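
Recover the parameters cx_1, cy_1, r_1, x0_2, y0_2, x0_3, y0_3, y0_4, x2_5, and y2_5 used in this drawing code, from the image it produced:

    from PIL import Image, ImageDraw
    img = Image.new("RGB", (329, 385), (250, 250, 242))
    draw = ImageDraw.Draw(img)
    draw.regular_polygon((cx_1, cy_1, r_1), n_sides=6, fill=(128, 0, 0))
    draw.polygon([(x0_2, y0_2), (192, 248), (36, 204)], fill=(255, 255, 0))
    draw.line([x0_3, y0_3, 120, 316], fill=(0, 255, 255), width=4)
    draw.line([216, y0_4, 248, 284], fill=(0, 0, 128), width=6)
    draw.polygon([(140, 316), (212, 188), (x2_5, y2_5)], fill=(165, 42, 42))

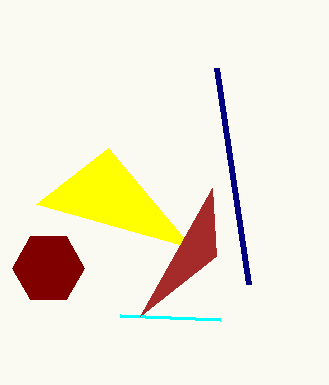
cx_1 = 48, cy_1 = 268, r_1 = 36, x0_2 = 108, y0_2 = 148, x0_3 = 220, y0_3 = 320, y0_4 = 68, x2_5 = 216, y2_5 = 256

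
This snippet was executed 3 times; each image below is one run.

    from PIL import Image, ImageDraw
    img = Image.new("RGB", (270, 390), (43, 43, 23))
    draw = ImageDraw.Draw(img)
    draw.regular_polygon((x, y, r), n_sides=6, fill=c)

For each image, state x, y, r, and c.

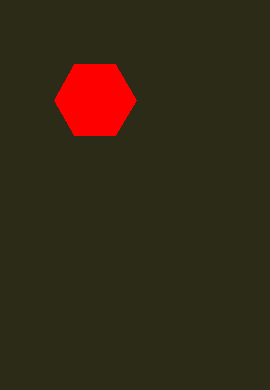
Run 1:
x = 95, y = 100, r = 41, c = 'red'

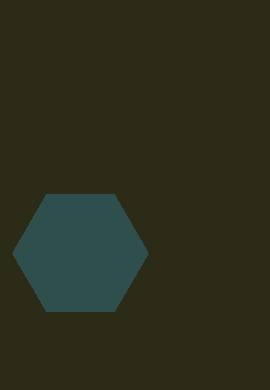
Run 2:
x = 80
y = 253
r = 68
c = 'darkslategray'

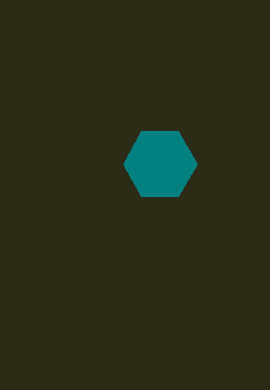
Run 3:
x = 160
y = 164
r = 37
c = 'teal'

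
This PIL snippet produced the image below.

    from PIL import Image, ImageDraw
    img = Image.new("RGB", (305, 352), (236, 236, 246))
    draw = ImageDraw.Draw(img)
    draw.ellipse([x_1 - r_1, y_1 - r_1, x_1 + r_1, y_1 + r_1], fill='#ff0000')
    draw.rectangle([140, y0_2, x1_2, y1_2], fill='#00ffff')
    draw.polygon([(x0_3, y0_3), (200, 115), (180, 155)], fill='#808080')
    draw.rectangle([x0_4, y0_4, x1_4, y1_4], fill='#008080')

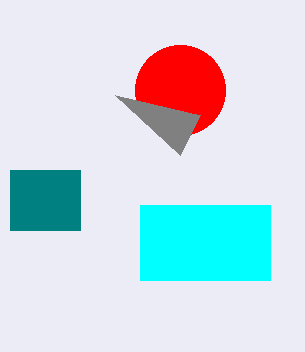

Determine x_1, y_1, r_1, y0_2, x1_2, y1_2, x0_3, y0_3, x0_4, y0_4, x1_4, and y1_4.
x_1 = 180; y_1 = 90; r_1 = 45; y0_2 = 205; x1_2 = 270; y1_2 = 280; x0_3 = 115; y0_3 = 95; x0_4 = 10; y0_4 = 170; x1_4 = 80; y1_4 = 230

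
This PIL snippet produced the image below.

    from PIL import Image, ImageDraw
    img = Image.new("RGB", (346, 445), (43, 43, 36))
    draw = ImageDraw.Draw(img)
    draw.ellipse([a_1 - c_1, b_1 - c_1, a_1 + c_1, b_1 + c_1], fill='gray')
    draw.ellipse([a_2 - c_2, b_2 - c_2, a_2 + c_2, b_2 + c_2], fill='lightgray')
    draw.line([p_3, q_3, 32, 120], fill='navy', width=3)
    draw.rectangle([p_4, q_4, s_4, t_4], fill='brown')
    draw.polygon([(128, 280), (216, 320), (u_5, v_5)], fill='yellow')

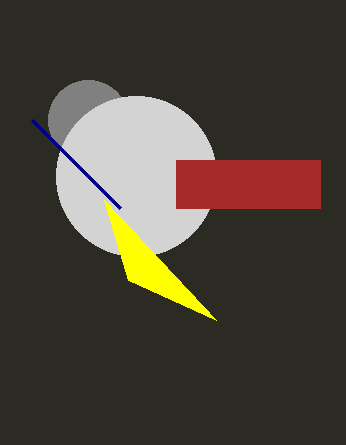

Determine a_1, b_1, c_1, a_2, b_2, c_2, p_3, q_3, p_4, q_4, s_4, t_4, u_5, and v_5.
a_1 = 88, b_1 = 120, c_1 = 40, a_2 = 136, b_2 = 176, c_2 = 80, p_3 = 120, q_3 = 208, p_4 = 176, q_4 = 160, s_4 = 320, t_4 = 208, u_5 = 104, v_5 = 200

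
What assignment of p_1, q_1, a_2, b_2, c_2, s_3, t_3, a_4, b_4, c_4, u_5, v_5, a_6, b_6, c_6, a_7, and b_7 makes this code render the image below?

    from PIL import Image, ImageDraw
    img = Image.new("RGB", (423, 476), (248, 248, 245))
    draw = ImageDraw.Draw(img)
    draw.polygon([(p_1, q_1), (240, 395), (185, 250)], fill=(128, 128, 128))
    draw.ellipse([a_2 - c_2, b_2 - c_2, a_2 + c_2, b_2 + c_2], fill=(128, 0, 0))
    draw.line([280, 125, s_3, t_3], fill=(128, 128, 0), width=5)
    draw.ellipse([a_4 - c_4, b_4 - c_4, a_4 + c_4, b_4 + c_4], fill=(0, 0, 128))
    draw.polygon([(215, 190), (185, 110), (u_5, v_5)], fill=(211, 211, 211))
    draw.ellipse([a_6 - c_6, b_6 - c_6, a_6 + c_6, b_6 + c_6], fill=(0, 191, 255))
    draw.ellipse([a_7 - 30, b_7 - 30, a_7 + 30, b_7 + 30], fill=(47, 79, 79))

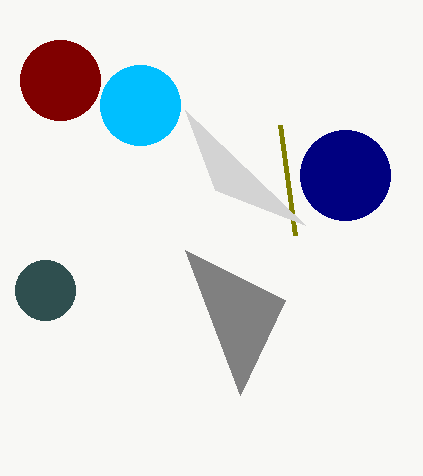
p_1 = 285
q_1 = 300
a_2 = 60
b_2 = 80
c_2 = 40
s_3 = 295
t_3 = 235
a_4 = 345
b_4 = 175
c_4 = 45
u_5 = 305
v_5 = 225
a_6 = 140
b_6 = 105
c_6 = 40
a_7 = 45
b_7 = 290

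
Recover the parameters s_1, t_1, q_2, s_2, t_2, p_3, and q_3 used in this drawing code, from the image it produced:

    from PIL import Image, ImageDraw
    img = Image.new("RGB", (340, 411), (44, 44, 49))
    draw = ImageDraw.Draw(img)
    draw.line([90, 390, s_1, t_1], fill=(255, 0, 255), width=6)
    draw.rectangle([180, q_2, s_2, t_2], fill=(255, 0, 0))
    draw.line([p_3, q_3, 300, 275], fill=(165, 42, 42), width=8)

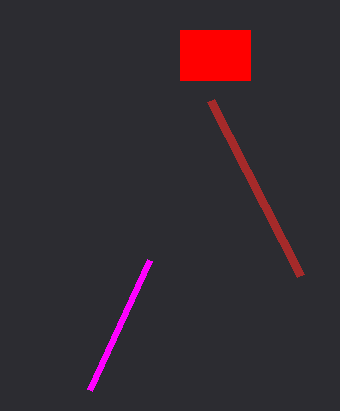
s_1 = 150; t_1 = 260; q_2 = 30; s_2 = 250; t_2 = 80; p_3 = 210; q_3 = 100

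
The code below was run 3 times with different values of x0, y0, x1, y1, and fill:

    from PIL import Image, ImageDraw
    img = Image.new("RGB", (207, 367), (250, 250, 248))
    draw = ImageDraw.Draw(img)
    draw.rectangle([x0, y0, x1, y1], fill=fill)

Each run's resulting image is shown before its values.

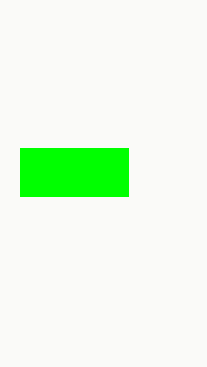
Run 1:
x0 = 20
y0 = 148
x1 = 128
y1 = 196
fill = 'lime'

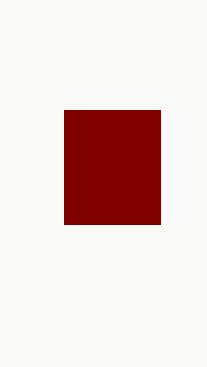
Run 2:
x0 = 64
y0 = 110
x1 = 160
y1 = 224
fill = 'maroon'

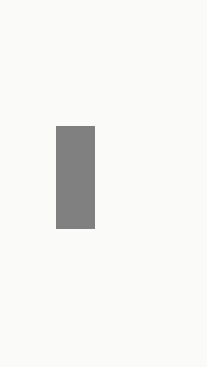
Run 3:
x0 = 56, y0 = 126, x1 = 94, y1 = 228, fill = 'gray'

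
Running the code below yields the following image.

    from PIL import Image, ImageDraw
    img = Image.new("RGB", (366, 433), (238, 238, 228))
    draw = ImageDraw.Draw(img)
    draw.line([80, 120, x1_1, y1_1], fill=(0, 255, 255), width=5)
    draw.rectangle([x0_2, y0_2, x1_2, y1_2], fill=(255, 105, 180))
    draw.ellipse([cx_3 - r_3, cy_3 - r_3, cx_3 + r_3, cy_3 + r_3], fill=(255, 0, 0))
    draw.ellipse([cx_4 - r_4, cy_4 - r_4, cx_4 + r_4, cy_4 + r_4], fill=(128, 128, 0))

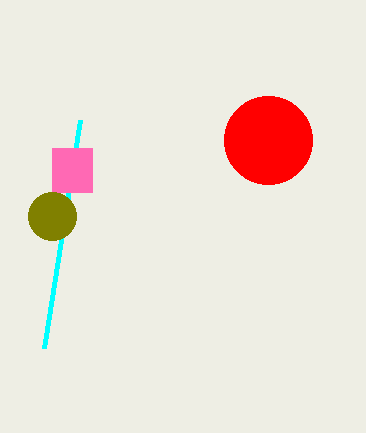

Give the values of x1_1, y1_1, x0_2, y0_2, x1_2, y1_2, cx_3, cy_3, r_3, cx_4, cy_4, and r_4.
x1_1 = 44
y1_1 = 348
x0_2 = 52
y0_2 = 148
x1_2 = 92
y1_2 = 192
cx_3 = 268
cy_3 = 140
r_3 = 44
cx_4 = 52
cy_4 = 216
r_4 = 24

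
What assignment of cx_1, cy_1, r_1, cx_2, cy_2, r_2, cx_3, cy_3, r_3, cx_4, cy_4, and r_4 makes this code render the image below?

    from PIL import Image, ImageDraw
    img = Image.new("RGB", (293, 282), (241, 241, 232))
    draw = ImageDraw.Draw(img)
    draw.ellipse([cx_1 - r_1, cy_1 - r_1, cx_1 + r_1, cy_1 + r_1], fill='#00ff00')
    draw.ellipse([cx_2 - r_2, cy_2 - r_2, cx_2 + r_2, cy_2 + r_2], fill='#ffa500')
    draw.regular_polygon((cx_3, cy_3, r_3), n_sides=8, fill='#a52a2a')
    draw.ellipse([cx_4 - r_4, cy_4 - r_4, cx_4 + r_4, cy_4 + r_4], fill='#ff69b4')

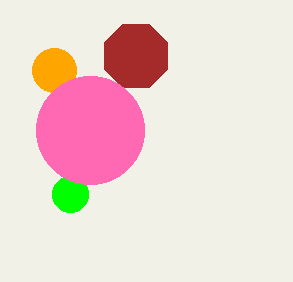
cx_1 = 70; cy_1 = 194; r_1 = 18; cx_2 = 54; cy_2 = 70; r_2 = 22; cx_3 = 136; cy_3 = 56; r_3 = 34; cx_4 = 90; cy_4 = 130; r_4 = 54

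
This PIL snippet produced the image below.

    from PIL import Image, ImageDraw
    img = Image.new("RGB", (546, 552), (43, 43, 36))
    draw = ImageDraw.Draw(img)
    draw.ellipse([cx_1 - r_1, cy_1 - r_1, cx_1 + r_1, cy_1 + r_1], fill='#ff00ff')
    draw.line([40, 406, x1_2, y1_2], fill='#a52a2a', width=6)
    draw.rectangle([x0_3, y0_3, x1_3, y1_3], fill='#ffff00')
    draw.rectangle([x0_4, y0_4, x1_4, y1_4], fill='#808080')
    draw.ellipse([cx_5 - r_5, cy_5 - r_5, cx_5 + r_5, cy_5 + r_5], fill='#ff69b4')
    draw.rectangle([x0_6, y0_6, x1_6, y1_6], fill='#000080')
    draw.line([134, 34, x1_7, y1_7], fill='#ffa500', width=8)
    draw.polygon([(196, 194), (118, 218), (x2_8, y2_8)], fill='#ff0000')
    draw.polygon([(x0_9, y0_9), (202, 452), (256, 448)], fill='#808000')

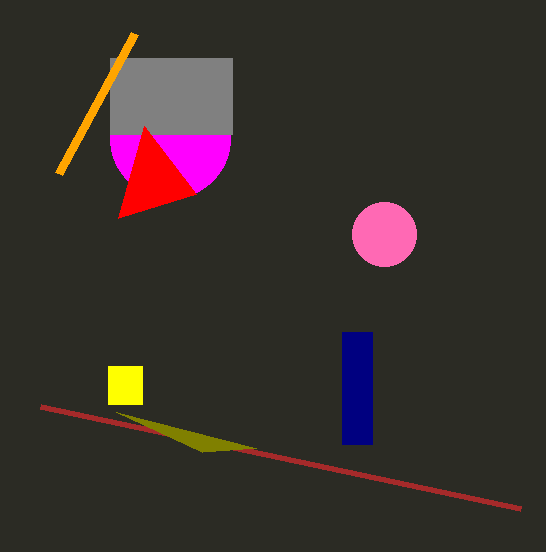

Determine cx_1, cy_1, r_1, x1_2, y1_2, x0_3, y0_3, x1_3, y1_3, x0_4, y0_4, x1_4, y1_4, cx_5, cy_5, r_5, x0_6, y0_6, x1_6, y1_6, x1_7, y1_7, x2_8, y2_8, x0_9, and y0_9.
cx_1 = 170; cy_1 = 138; r_1 = 60; x1_2 = 520; y1_2 = 508; x0_3 = 108; y0_3 = 366; x1_3 = 142; y1_3 = 404; x0_4 = 110; y0_4 = 58; x1_4 = 232; y1_4 = 134; cx_5 = 384; cy_5 = 234; r_5 = 32; x0_6 = 342; y0_6 = 332; x1_6 = 372; y1_6 = 444; x1_7 = 58; y1_7 = 174; x2_8 = 144; y2_8 = 126; x0_9 = 116; y0_9 = 412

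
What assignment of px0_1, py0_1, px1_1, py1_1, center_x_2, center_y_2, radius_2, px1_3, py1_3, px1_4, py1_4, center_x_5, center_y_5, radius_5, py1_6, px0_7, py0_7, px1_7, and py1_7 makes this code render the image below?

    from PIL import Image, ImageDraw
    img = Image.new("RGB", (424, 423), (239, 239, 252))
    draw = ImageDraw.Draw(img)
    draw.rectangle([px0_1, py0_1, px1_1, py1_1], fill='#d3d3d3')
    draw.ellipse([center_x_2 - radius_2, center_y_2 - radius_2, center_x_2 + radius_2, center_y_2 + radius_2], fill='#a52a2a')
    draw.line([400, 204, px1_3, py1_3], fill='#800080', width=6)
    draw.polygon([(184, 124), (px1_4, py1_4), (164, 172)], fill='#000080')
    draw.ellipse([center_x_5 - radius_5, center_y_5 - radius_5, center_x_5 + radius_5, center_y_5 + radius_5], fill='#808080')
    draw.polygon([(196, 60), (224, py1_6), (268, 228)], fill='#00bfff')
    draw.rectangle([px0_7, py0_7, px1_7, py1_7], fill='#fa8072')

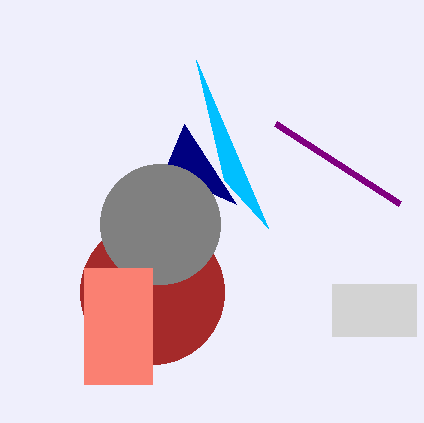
px0_1 = 332; py0_1 = 284; px1_1 = 416; py1_1 = 336; center_x_2 = 152; center_y_2 = 292; radius_2 = 72; px1_3 = 276; py1_3 = 124; px1_4 = 236; py1_4 = 204; center_x_5 = 160; center_y_5 = 224; radius_5 = 60; py1_6 = 180; px0_7 = 84; py0_7 = 268; px1_7 = 152; py1_7 = 384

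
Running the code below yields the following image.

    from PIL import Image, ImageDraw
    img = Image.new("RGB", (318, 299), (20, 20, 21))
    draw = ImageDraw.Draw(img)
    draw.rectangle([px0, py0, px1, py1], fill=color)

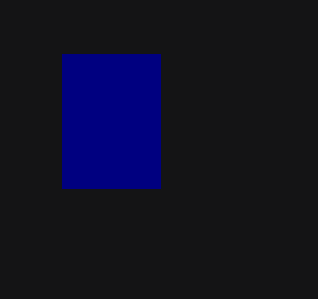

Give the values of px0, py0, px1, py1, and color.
px0 = 62
py0 = 54
px1 = 160
py1 = 188
color = 'navy'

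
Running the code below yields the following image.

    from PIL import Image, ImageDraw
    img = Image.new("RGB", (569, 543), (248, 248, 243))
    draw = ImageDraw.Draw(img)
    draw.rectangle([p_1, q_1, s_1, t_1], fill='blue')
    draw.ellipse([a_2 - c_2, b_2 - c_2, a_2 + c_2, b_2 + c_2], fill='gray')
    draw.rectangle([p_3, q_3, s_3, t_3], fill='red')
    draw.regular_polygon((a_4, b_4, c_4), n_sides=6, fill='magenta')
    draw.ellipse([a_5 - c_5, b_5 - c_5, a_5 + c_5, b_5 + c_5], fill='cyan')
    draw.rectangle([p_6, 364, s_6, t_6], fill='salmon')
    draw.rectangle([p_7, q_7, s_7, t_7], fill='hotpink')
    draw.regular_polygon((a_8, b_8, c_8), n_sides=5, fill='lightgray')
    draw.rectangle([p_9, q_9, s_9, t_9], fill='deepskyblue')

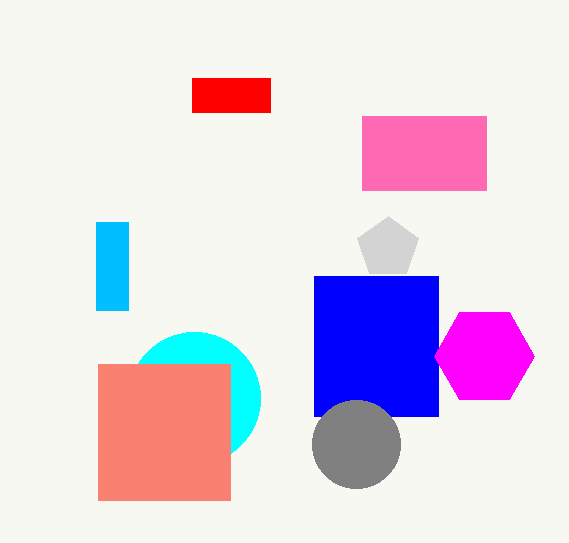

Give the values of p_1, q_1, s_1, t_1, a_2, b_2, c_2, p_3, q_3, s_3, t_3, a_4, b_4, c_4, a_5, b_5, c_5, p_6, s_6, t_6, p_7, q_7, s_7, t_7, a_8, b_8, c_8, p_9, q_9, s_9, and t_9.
p_1 = 314
q_1 = 276
s_1 = 438
t_1 = 416
a_2 = 356
b_2 = 444
c_2 = 44
p_3 = 192
q_3 = 78
s_3 = 270
t_3 = 112
a_4 = 484
b_4 = 356
c_4 = 50
a_5 = 194
b_5 = 398
c_5 = 66
p_6 = 98
s_6 = 230
t_6 = 500
p_7 = 362
q_7 = 116
s_7 = 486
t_7 = 190
a_8 = 388
b_8 = 248
c_8 = 32
p_9 = 96
q_9 = 222
s_9 = 128
t_9 = 310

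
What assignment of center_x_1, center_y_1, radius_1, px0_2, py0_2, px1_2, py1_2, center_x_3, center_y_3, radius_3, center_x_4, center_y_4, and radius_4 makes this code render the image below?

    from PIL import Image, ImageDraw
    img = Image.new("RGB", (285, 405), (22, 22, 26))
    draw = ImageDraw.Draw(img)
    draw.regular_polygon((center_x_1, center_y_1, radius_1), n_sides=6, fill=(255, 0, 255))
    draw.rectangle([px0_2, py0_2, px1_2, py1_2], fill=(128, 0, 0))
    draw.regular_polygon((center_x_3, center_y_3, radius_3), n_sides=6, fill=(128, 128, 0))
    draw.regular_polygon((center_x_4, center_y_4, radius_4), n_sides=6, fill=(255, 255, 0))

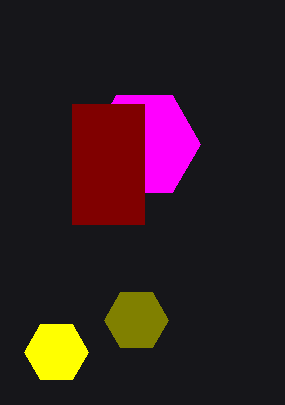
center_x_1 = 144, center_y_1 = 144, radius_1 = 56, px0_2 = 72, py0_2 = 104, px1_2 = 144, py1_2 = 224, center_x_3 = 136, center_y_3 = 320, radius_3 = 32, center_x_4 = 56, center_y_4 = 352, radius_4 = 32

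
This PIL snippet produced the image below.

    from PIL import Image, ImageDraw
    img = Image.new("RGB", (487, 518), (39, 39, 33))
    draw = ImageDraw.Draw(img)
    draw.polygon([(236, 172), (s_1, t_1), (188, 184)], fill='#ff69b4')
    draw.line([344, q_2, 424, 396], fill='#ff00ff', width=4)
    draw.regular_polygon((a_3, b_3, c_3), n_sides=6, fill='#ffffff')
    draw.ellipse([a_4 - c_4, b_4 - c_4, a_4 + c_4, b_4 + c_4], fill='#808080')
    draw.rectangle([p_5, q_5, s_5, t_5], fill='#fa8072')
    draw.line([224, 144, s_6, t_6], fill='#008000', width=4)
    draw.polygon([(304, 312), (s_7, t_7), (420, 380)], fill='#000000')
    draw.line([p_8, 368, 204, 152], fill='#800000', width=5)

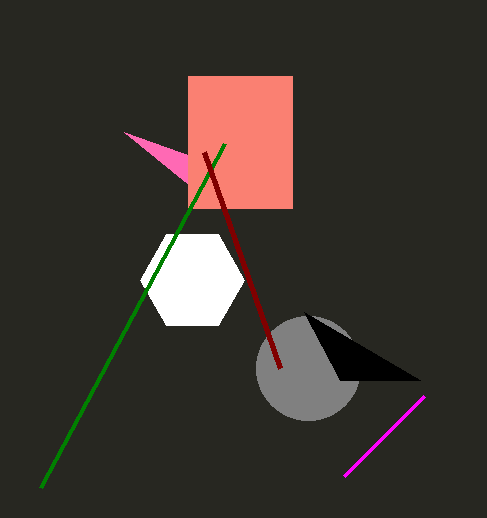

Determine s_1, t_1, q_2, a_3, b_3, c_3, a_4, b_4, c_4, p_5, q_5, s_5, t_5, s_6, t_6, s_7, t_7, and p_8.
s_1 = 124
t_1 = 132
q_2 = 476
a_3 = 192
b_3 = 280
c_3 = 52
a_4 = 308
b_4 = 368
c_4 = 52
p_5 = 188
q_5 = 76
s_5 = 292
t_5 = 208
s_6 = 40
t_6 = 488
s_7 = 340
t_7 = 380
p_8 = 280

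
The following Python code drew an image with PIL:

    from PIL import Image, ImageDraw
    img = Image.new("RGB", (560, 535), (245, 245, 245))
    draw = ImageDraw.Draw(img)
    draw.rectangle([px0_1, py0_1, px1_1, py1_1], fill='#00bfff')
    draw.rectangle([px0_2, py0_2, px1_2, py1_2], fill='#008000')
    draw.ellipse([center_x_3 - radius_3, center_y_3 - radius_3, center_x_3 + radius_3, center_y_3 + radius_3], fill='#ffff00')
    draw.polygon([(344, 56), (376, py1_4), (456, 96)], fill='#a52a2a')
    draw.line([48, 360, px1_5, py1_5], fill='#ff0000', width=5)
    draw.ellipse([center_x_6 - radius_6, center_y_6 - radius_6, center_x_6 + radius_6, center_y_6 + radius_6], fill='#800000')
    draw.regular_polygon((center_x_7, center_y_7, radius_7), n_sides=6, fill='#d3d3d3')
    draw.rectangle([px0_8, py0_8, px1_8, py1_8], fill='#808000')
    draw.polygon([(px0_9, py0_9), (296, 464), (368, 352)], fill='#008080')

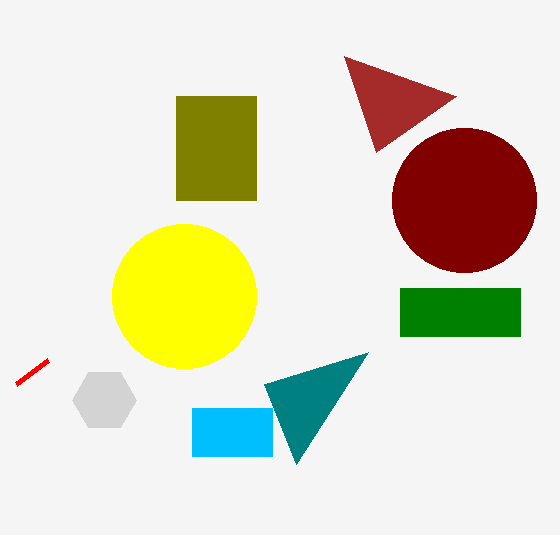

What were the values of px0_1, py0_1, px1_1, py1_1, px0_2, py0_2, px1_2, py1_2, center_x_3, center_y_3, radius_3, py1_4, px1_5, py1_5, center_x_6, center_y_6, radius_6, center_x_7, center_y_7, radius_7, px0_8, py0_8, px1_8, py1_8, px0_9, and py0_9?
px0_1 = 192
py0_1 = 408
px1_1 = 272
py1_1 = 456
px0_2 = 400
py0_2 = 288
px1_2 = 520
py1_2 = 336
center_x_3 = 184
center_y_3 = 296
radius_3 = 72
py1_4 = 152
px1_5 = 16
py1_5 = 384
center_x_6 = 464
center_y_6 = 200
radius_6 = 72
center_x_7 = 104
center_y_7 = 400
radius_7 = 32
px0_8 = 176
py0_8 = 96
px1_8 = 256
py1_8 = 200
px0_9 = 264
py0_9 = 384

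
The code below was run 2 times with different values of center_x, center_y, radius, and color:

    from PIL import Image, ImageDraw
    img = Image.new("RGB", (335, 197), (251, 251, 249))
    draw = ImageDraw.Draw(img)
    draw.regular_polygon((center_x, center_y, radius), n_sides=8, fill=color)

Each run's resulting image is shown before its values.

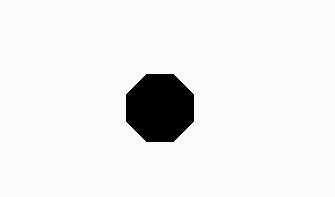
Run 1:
center_x = 160
center_y = 108
radius = 36
color = 'black'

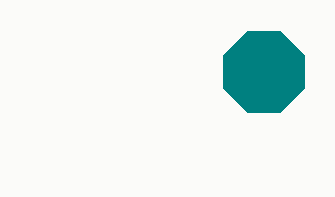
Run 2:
center_x = 264
center_y = 72
radius = 44
color = 'teal'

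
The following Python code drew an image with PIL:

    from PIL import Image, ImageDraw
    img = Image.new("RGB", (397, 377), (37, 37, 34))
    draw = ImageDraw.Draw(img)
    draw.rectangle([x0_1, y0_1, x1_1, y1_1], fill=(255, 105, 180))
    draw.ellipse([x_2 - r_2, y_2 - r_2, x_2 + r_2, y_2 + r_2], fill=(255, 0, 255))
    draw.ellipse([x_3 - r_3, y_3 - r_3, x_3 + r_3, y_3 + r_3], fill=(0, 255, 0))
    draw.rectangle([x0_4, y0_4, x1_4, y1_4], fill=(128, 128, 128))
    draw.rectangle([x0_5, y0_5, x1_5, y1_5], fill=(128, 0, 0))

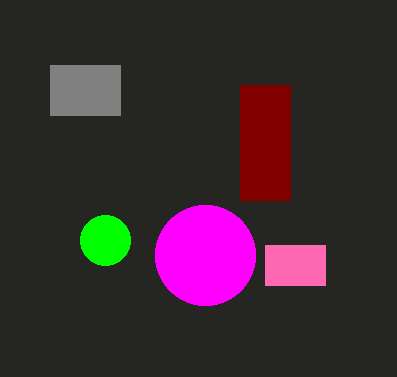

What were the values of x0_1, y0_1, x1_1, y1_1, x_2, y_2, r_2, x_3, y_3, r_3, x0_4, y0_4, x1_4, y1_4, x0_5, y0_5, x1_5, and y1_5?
x0_1 = 265; y0_1 = 245; x1_1 = 325; y1_1 = 285; x_2 = 205; y_2 = 255; r_2 = 50; x_3 = 105; y_3 = 240; r_3 = 25; x0_4 = 50; y0_4 = 65; x1_4 = 120; y1_4 = 115; x0_5 = 240; y0_5 = 85; x1_5 = 290; y1_5 = 200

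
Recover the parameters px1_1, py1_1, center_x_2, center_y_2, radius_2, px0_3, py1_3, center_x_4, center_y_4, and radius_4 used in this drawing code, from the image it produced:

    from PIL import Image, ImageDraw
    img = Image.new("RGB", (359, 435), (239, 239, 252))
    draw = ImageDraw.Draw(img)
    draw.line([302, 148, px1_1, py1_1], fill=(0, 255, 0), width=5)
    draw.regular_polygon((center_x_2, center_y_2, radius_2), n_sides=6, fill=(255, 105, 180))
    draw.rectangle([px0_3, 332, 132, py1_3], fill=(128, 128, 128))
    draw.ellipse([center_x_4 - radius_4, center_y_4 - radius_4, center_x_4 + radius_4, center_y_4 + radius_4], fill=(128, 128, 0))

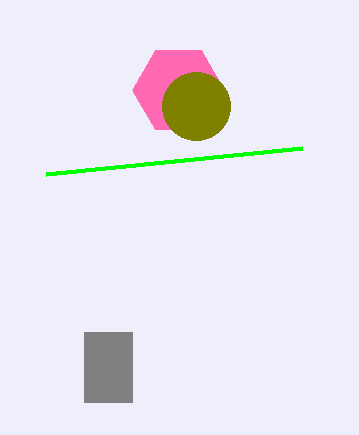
px1_1 = 46; py1_1 = 174; center_x_2 = 178; center_y_2 = 90; radius_2 = 46; px0_3 = 84; py1_3 = 402; center_x_4 = 196; center_y_4 = 106; radius_4 = 34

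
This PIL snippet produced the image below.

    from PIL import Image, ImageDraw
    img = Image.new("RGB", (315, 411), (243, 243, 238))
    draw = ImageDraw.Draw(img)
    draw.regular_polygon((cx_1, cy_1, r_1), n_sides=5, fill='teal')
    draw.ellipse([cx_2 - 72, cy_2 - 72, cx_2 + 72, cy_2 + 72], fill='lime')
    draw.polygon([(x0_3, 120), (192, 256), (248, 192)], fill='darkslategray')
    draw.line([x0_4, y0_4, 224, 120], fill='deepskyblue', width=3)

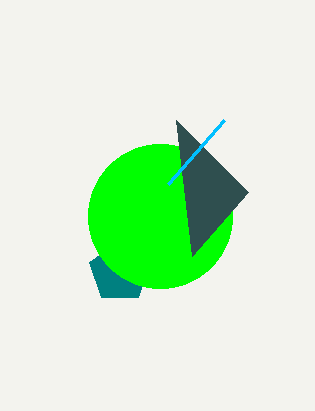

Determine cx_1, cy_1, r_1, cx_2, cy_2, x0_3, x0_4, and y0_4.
cx_1 = 120; cy_1 = 272; r_1 = 32; cx_2 = 160; cy_2 = 216; x0_3 = 176; x0_4 = 168; y0_4 = 184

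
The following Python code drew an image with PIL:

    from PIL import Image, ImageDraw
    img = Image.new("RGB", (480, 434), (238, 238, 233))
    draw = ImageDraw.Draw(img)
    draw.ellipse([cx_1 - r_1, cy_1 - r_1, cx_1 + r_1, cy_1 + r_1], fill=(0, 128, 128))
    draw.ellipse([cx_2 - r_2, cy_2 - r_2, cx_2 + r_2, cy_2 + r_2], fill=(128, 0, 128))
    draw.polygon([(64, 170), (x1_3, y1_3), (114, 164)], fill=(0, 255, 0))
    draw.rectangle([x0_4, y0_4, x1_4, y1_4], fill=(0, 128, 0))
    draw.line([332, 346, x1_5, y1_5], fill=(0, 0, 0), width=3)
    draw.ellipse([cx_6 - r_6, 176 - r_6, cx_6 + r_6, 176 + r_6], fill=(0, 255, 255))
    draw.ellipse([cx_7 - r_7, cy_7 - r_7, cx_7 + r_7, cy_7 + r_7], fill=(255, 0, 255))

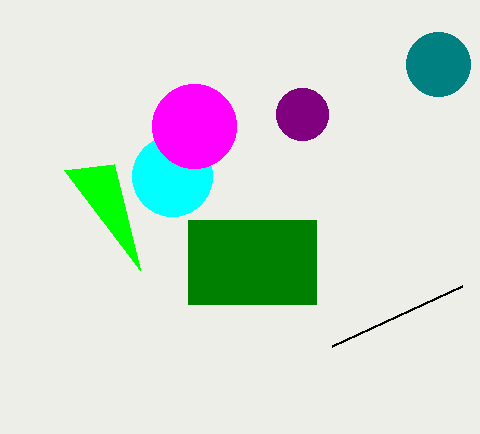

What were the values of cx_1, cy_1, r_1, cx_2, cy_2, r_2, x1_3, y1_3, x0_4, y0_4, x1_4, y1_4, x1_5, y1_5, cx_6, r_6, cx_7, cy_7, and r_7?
cx_1 = 438; cy_1 = 64; r_1 = 32; cx_2 = 302; cy_2 = 114; r_2 = 26; x1_3 = 140; y1_3 = 270; x0_4 = 188; y0_4 = 220; x1_4 = 316; y1_4 = 304; x1_5 = 462; y1_5 = 286; cx_6 = 172; r_6 = 40; cx_7 = 194; cy_7 = 126; r_7 = 42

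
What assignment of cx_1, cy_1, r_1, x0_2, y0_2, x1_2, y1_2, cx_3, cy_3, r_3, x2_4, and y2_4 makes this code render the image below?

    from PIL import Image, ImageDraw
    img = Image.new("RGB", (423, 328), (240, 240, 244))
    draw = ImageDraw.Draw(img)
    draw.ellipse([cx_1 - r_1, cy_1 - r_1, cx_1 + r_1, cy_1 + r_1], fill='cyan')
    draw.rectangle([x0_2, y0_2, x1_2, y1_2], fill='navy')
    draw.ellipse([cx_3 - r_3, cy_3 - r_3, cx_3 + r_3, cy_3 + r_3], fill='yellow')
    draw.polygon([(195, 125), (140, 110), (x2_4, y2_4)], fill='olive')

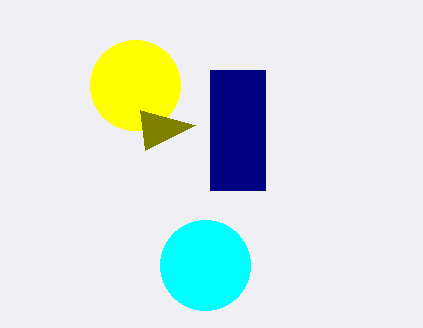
cx_1 = 205, cy_1 = 265, r_1 = 45, x0_2 = 210, y0_2 = 70, x1_2 = 265, y1_2 = 190, cx_3 = 135, cy_3 = 85, r_3 = 45, x2_4 = 145, y2_4 = 150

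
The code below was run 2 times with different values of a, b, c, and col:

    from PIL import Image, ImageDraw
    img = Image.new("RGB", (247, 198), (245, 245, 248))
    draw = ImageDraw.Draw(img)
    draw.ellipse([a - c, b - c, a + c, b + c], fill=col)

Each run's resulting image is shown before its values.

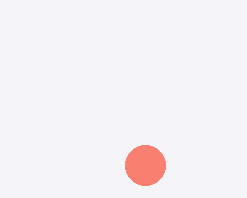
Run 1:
a = 145, b = 165, c = 20, col = 'salmon'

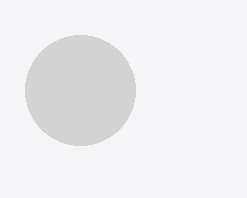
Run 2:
a = 80, b = 90, c = 55, col = 'lightgray'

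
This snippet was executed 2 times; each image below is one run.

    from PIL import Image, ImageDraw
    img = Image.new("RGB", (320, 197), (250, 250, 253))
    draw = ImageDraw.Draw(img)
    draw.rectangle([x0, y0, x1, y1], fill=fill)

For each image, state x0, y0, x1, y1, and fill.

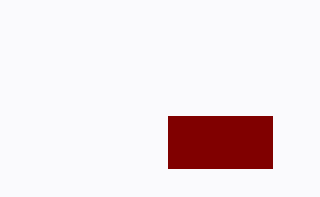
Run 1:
x0 = 168; y0 = 116; x1 = 272; y1 = 168; fill = 'maroon'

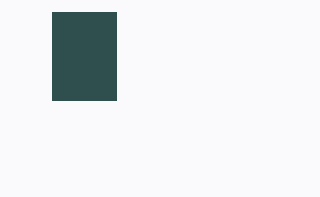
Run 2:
x0 = 52
y0 = 12
x1 = 116
y1 = 100
fill = 'darkslategray'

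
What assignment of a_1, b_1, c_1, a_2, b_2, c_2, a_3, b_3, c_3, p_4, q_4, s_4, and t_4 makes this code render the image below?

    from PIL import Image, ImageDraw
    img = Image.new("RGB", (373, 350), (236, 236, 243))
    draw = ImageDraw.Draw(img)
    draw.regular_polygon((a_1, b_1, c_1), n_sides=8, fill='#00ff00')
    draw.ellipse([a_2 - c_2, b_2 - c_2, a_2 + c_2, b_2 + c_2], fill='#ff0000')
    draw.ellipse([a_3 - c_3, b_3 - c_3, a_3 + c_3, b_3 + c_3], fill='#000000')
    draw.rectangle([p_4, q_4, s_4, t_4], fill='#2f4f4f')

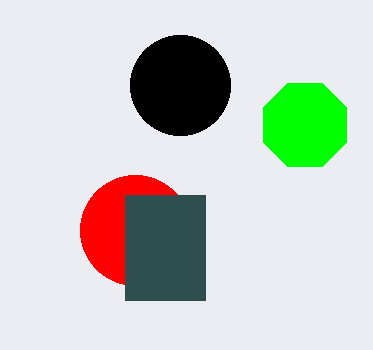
a_1 = 305
b_1 = 125
c_1 = 45
a_2 = 135
b_2 = 230
c_2 = 55
a_3 = 180
b_3 = 85
c_3 = 50
p_4 = 125
q_4 = 195
s_4 = 205
t_4 = 300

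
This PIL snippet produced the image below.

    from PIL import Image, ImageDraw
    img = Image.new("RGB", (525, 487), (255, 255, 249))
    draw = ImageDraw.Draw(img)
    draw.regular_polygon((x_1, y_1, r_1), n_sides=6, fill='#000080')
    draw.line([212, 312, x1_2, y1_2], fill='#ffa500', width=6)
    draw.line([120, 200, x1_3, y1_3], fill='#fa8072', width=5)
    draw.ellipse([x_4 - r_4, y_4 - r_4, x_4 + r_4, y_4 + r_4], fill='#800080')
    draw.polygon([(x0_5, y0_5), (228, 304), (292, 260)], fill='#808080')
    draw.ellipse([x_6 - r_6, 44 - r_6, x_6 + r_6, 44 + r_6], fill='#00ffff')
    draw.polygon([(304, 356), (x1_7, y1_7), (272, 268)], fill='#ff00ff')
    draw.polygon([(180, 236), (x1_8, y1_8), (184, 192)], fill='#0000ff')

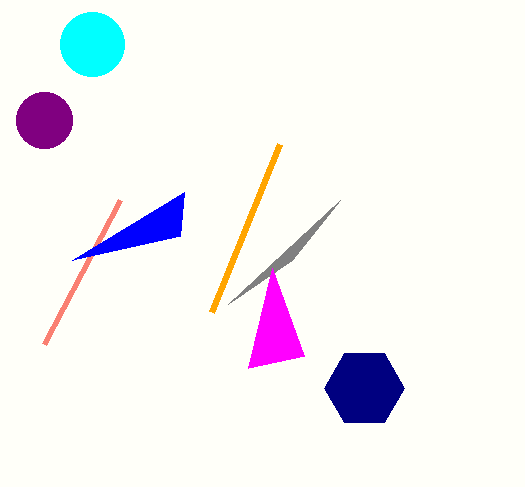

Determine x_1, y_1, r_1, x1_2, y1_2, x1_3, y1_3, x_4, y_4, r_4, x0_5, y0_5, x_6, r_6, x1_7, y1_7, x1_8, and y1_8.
x_1 = 364; y_1 = 388; r_1 = 40; x1_2 = 280; y1_2 = 144; x1_3 = 44; y1_3 = 344; x_4 = 44; y_4 = 120; r_4 = 28; x0_5 = 340; y0_5 = 200; x_6 = 92; r_6 = 32; x1_7 = 248; y1_7 = 368; x1_8 = 72; y1_8 = 260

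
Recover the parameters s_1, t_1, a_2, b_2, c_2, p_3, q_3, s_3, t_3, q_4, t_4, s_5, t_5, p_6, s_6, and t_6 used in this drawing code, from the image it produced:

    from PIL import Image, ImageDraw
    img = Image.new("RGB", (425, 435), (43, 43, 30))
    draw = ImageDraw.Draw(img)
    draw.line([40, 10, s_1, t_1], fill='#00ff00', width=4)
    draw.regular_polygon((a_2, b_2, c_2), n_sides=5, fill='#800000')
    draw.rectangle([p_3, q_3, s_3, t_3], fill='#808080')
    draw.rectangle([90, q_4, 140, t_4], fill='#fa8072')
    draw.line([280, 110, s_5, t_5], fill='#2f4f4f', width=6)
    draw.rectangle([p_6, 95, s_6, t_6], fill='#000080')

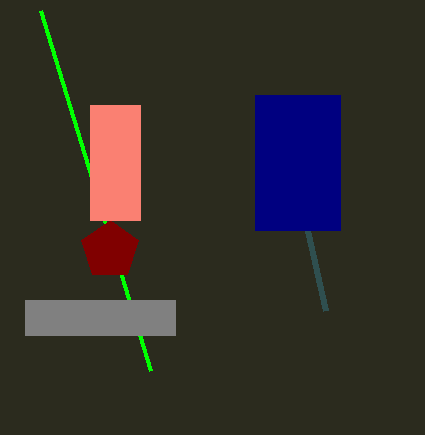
s_1 = 150
t_1 = 370
a_2 = 110
b_2 = 250
c_2 = 30
p_3 = 25
q_3 = 300
s_3 = 175
t_3 = 335
q_4 = 105
t_4 = 220
s_5 = 325
t_5 = 310
p_6 = 255
s_6 = 340
t_6 = 230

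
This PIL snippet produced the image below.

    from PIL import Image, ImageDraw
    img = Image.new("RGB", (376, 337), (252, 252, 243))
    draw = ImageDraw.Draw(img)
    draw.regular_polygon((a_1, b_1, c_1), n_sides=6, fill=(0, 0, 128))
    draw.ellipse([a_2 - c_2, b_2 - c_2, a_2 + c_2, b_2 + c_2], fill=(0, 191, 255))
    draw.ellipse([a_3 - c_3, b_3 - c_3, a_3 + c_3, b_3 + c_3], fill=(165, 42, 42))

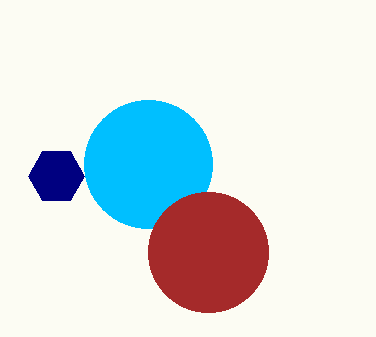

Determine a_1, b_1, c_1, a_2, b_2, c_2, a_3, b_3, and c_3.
a_1 = 56, b_1 = 176, c_1 = 28, a_2 = 148, b_2 = 164, c_2 = 64, a_3 = 208, b_3 = 252, c_3 = 60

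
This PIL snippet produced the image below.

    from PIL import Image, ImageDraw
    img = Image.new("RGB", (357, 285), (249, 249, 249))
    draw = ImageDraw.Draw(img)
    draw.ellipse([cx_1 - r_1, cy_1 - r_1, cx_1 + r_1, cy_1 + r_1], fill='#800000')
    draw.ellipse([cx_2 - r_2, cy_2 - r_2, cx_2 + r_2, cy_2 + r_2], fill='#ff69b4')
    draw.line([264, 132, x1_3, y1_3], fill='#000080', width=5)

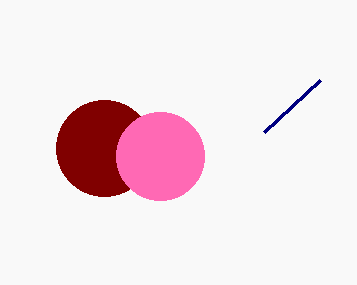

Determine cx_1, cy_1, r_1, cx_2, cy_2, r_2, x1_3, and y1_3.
cx_1 = 104, cy_1 = 148, r_1 = 48, cx_2 = 160, cy_2 = 156, r_2 = 44, x1_3 = 320, y1_3 = 80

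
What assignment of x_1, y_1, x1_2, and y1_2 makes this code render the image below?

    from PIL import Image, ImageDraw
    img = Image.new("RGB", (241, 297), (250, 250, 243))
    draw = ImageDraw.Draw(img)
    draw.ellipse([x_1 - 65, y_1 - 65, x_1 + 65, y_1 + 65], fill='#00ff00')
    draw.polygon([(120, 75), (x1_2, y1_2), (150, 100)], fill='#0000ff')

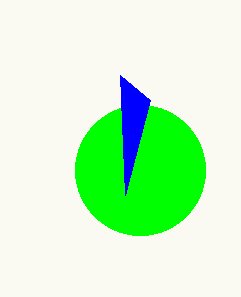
x_1 = 140
y_1 = 170
x1_2 = 125
y1_2 = 195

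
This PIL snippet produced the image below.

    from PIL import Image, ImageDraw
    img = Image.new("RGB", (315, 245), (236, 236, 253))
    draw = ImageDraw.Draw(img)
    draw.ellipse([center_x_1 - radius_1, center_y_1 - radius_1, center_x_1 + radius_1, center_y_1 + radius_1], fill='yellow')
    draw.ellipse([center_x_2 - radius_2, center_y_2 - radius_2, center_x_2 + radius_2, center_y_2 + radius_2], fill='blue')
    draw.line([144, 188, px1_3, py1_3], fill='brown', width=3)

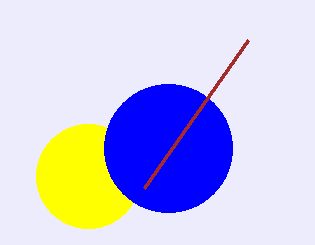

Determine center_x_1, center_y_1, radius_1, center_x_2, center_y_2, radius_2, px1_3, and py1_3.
center_x_1 = 88; center_y_1 = 176; radius_1 = 52; center_x_2 = 168; center_y_2 = 148; radius_2 = 64; px1_3 = 248; py1_3 = 40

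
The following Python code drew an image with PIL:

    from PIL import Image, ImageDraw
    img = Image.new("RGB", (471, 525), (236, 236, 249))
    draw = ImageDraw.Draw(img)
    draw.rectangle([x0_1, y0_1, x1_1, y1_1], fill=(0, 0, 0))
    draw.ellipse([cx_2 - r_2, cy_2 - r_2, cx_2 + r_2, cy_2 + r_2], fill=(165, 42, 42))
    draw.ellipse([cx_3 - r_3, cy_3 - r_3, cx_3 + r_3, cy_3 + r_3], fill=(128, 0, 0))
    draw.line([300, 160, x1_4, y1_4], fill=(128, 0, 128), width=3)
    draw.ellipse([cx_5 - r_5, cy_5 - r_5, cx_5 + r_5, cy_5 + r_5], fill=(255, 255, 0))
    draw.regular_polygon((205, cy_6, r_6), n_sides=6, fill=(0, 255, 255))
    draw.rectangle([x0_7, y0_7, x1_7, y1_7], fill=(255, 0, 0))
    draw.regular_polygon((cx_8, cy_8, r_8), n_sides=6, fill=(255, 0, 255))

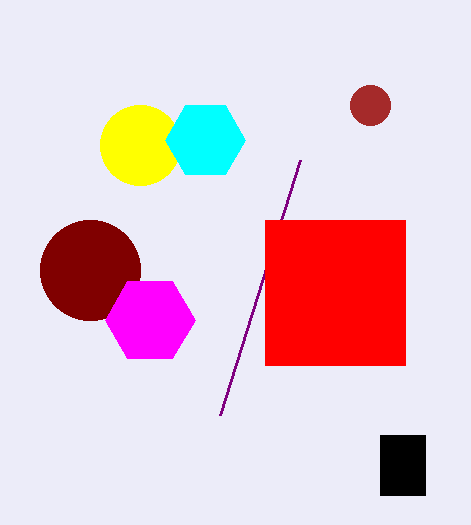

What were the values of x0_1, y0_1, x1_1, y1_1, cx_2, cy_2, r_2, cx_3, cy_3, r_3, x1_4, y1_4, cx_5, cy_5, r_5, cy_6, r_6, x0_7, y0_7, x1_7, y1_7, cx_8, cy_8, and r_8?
x0_1 = 380
y0_1 = 435
x1_1 = 425
y1_1 = 495
cx_2 = 370
cy_2 = 105
r_2 = 20
cx_3 = 90
cy_3 = 270
r_3 = 50
x1_4 = 220
y1_4 = 415
cx_5 = 140
cy_5 = 145
r_5 = 40
cy_6 = 140
r_6 = 40
x0_7 = 265
y0_7 = 220
x1_7 = 405
y1_7 = 365
cx_8 = 150
cy_8 = 320
r_8 = 45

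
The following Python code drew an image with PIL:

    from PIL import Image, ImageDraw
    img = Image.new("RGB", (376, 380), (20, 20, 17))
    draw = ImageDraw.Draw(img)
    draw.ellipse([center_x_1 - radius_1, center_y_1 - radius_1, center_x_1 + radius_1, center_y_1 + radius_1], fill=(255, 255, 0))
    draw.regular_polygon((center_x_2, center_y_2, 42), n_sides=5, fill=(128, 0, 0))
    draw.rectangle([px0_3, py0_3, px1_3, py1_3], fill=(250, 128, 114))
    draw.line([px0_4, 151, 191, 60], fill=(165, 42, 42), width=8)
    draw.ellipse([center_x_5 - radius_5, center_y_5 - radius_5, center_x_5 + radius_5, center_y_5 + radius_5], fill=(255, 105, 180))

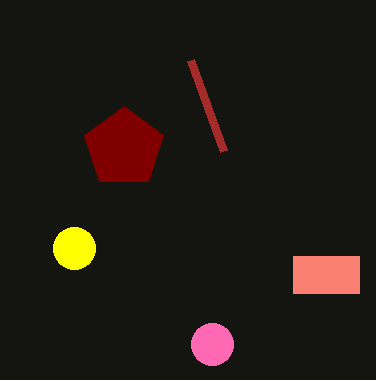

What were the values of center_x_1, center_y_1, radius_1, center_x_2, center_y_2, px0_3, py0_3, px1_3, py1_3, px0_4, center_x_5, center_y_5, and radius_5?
center_x_1 = 74; center_y_1 = 248; radius_1 = 21; center_x_2 = 124; center_y_2 = 148; px0_3 = 293; py0_3 = 256; px1_3 = 359; py1_3 = 293; px0_4 = 224; center_x_5 = 212; center_y_5 = 344; radius_5 = 21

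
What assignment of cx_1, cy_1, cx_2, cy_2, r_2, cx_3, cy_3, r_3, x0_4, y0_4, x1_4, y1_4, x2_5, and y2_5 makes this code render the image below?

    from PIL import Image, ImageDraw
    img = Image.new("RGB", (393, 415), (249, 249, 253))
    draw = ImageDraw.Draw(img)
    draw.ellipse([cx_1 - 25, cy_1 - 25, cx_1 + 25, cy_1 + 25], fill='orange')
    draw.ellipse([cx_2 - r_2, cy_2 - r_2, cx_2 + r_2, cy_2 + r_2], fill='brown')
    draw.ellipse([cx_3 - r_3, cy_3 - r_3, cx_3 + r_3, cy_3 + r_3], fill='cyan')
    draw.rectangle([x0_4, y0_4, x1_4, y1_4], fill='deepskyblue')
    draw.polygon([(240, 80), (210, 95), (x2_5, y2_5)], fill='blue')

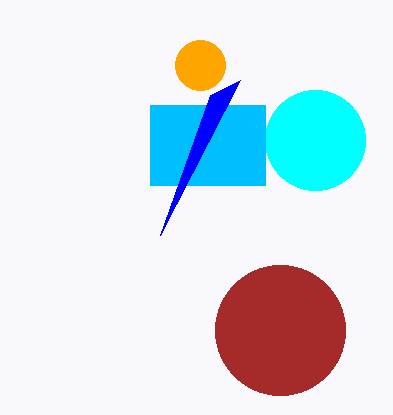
cx_1 = 200; cy_1 = 65; cx_2 = 280; cy_2 = 330; r_2 = 65; cx_3 = 315; cy_3 = 140; r_3 = 50; x0_4 = 150; y0_4 = 105; x1_4 = 265; y1_4 = 185; x2_5 = 160; y2_5 = 235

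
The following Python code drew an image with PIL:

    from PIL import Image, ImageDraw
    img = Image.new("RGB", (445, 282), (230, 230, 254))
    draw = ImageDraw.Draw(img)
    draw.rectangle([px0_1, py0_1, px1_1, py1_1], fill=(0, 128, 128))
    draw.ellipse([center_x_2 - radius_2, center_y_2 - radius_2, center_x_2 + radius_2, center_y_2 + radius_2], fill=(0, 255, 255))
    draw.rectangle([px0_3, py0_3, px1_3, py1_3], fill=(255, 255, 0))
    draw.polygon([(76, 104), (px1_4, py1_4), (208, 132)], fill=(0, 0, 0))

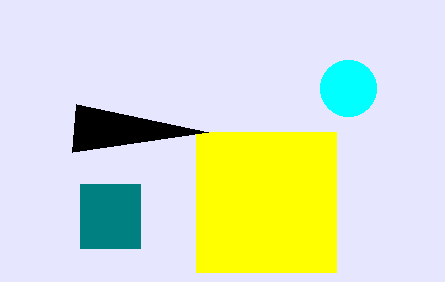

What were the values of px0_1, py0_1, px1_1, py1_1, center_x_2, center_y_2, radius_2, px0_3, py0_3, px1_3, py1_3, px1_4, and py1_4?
px0_1 = 80, py0_1 = 184, px1_1 = 140, py1_1 = 248, center_x_2 = 348, center_y_2 = 88, radius_2 = 28, px0_3 = 196, py0_3 = 132, px1_3 = 336, py1_3 = 272, px1_4 = 72, py1_4 = 152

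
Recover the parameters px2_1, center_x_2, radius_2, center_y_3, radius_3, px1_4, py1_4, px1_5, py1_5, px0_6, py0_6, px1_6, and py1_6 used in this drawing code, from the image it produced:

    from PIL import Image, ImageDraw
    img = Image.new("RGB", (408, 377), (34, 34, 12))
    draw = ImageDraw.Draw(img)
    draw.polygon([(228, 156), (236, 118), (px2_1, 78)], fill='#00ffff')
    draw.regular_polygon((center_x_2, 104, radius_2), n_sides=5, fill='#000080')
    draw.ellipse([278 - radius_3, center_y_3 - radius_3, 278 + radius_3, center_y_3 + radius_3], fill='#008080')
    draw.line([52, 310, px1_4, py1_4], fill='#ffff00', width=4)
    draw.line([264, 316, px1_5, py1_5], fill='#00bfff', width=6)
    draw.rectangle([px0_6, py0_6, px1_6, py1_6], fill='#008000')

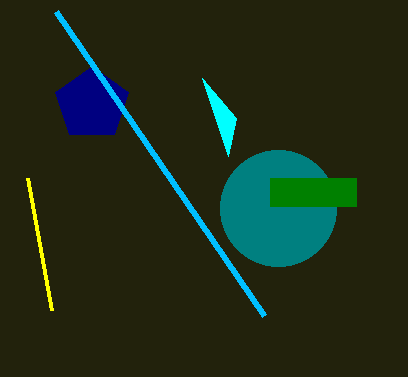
px2_1 = 202
center_x_2 = 92
radius_2 = 38
center_y_3 = 208
radius_3 = 58
px1_4 = 28
py1_4 = 178
px1_5 = 56
py1_5 = 12
px0_6 = 270
py0_6 = 178
px1_6 = 356
py1_6 = 206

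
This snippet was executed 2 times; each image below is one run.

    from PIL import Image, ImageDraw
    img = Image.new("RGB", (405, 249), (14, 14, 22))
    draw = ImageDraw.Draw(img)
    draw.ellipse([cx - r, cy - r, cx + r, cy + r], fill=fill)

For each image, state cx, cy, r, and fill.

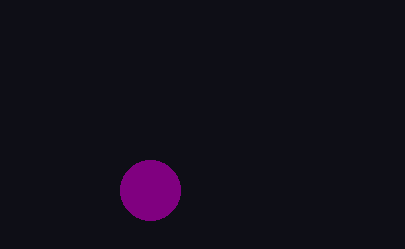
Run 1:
cx = 150; cy = 190; r = 30; fill = 'purple'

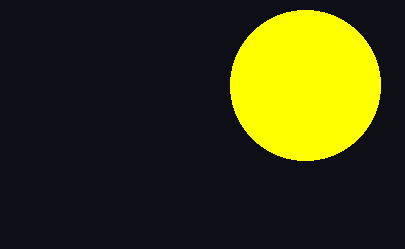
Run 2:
cx = 305; cy = 85; r = 75; fill = 'yellow'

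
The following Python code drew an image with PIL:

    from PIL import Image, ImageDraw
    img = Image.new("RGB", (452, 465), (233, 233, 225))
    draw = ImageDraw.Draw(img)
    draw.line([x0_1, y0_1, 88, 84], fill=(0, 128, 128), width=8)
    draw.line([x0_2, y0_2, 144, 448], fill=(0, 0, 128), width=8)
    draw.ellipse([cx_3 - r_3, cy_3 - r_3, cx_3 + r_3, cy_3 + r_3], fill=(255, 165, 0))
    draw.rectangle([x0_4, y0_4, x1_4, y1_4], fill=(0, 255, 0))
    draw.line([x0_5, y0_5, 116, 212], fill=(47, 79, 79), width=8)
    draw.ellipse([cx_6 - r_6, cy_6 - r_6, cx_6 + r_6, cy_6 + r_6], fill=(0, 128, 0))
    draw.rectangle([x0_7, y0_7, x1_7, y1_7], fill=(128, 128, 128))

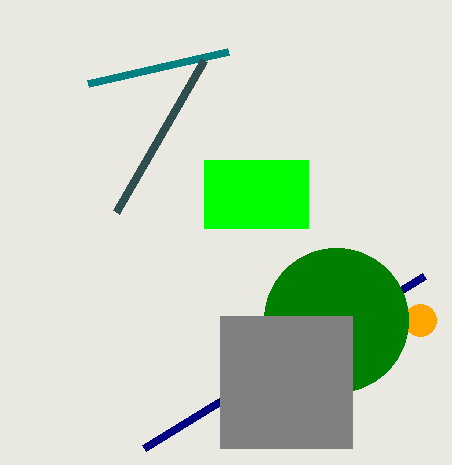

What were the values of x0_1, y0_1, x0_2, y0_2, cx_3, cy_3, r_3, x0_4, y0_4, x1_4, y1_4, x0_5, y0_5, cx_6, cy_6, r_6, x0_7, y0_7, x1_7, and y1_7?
x0_1 = 228, y0_1 = 52, x0_2 = 424, y0_2 = 276, cx_3 = 420, cy_3 = 320, r_3 = 16, x0_4 = 204, y0_4 = 160, x1_4 = 308, y1_4 = 228, x0_5 = 204, y0_5 = 60, cx_6 = 336, cy_6 = 320, r_6 = 72, x0_7 = 220, y0_7 = 316, x1_7 = 352, y1_7 = 448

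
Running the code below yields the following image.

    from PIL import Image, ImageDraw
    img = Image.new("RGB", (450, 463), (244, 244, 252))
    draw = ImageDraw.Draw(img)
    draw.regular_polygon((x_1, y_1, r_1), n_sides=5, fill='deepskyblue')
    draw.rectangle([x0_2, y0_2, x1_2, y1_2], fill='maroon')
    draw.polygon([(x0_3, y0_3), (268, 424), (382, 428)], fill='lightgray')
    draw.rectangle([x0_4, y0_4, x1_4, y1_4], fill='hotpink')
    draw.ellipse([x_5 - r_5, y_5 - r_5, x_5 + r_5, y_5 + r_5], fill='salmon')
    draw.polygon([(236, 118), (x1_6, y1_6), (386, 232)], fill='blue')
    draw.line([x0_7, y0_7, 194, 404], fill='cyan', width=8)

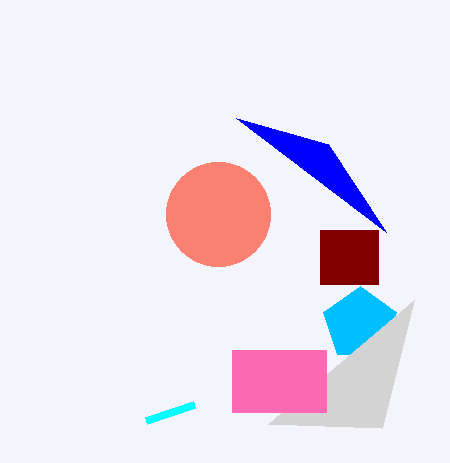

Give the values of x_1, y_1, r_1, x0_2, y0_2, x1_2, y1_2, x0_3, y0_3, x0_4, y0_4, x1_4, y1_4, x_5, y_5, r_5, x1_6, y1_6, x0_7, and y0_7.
x_1 = 360, y_1 = 324, r_1 = 38, x0_2 = 320, y0_2 = 230, x1_2 = 378, y1_2 = 284, x0_3 = 414, y0_3 = 300, x0_4 = 232, y0_4 = 350, x1_4 = 326, y1_4 = 412, x_5 = 218, y_5 = 214, r_5 = 52, x1_6 = 328, y1_6 = 144, x0_7 = 146, y0_7 = 420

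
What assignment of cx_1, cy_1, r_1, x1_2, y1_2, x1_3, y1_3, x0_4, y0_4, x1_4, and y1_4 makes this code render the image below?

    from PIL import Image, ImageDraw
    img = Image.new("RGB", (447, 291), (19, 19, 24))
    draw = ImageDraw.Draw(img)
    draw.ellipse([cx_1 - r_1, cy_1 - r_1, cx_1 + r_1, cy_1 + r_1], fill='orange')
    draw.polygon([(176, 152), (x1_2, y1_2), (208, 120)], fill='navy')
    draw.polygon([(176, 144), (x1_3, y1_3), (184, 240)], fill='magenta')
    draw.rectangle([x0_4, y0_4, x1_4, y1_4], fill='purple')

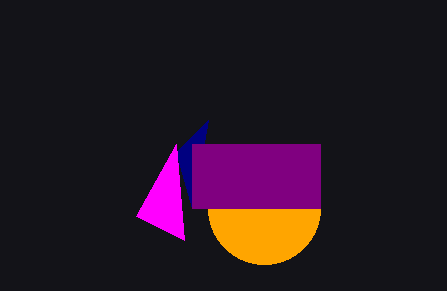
cx_1 = 264; cy_1 = 208; r_1 = 56; x1_2 = 192; y1_2 = 208; x1_3 = 136; y1_3 = 216; x0_4 = 192; y0_4 = 144; x1_4 = 320; y1_4 = 208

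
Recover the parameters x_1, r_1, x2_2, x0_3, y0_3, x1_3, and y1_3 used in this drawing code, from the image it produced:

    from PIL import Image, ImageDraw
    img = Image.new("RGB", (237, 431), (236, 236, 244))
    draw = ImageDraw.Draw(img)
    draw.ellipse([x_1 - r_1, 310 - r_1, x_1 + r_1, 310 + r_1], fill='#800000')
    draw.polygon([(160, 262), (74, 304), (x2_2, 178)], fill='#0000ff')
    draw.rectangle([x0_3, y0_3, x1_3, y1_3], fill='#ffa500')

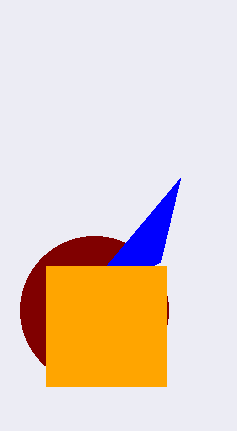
x_1 = 94
r_1 = 74
x2_2 = 180
x0_3 = 46
y0_3 = 266
x1_3 = 166
y1_3 = 386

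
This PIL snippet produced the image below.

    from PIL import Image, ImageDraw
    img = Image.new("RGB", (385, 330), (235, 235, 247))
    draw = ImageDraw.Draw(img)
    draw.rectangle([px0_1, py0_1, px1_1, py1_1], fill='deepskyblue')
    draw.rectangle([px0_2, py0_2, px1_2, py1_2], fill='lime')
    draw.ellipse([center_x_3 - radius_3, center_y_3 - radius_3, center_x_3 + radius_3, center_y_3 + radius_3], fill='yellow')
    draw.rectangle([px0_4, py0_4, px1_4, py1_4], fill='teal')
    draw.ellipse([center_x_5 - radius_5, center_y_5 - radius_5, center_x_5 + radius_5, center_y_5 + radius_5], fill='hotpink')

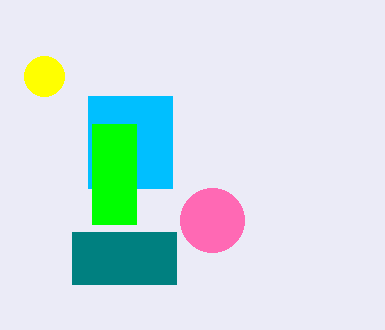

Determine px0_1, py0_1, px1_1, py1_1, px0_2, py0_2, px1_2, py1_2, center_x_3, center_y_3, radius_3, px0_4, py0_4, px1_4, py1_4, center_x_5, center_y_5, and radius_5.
px0_1 = 88
py0_1 = 96
px1_1 = 172
py1_1 = 188
px0_2 = 92
py0_2 = 124
px1_2 = 136
py1_2 = 224
center_x_3 = 44
center_y_3 = 76
radius_3 = 20
px0_4 = 72
py0_4 = 232
px1_4 = 176
py1_4 = 284
center_x_5 = 212
center_y_5 = 220
radius_5 = 32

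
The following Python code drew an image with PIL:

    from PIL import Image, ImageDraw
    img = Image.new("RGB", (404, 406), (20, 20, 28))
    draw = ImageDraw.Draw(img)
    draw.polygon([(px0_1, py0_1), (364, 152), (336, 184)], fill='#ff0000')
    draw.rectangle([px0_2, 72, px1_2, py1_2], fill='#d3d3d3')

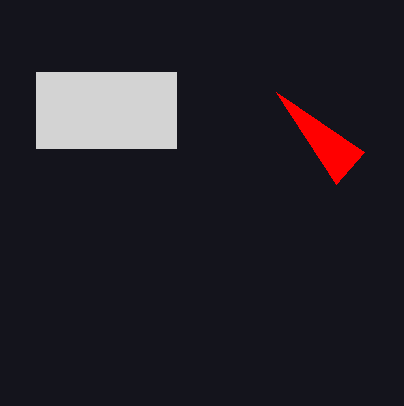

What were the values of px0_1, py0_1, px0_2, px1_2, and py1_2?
px0_1 = 276
py0_1 = 92
px0_2 = 36
px1_2 = 176
py1_2 = 148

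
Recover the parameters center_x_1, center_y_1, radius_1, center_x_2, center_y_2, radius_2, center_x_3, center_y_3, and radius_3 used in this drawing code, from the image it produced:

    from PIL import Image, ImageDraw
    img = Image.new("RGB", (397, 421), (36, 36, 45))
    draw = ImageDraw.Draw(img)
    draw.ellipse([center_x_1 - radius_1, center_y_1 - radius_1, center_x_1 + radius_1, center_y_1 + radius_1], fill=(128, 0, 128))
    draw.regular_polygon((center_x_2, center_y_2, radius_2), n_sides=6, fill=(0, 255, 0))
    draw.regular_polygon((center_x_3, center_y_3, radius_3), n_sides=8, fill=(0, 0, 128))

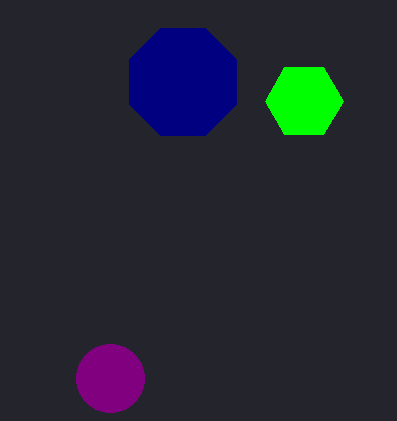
center_x_1 = 110, center_y_1 = 378, radius_1 = 34, center_x_2 = 304, center_y_2 = 101, radius_2 = 39, center_x_3 = 183, center_y_3 = 82, radius_3 = 58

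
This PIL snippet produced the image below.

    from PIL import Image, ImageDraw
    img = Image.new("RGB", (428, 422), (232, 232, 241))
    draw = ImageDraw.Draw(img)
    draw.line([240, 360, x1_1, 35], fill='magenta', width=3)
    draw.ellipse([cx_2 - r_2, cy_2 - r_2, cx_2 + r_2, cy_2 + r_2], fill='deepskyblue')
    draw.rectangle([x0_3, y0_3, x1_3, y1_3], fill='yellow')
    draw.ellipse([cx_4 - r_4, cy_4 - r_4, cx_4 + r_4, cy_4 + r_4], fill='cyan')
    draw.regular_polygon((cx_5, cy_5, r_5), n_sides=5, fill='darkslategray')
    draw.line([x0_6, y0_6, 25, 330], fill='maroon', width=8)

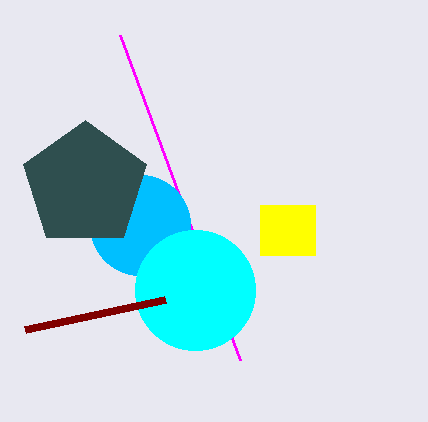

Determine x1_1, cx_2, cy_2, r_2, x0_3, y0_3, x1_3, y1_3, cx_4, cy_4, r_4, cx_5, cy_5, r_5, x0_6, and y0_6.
x1_1 = 120; cx_2 = 140; cy_2 = 225; r_2 = 50; x0_3 = 260; y0_3 = 205; x1_3 = 315; y1_3 = 255; cx_4 = 195; cy_4 = 290; r_4 = 60; cx_5 = 85; cy_5 = 185; r_5 = 65; x0_6 = 165; y0_6 = 300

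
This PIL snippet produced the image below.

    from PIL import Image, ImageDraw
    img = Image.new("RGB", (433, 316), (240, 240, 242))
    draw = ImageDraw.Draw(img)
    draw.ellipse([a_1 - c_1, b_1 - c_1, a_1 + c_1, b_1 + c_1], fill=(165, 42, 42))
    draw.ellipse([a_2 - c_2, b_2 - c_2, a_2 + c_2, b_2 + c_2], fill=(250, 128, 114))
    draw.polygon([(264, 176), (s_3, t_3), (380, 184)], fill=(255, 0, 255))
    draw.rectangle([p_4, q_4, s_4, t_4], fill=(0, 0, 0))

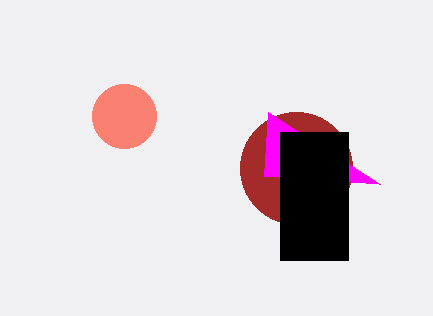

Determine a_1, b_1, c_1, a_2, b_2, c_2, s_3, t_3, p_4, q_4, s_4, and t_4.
a_1 = 296
b_1 = 168
c_1 = 56
a_2 = 124
b_2 = 116
c_2 = 32
s_3 = 268
t_3 = 112
p_4 = 280
q_4 = 132
s_4 = 348
t_4 = 260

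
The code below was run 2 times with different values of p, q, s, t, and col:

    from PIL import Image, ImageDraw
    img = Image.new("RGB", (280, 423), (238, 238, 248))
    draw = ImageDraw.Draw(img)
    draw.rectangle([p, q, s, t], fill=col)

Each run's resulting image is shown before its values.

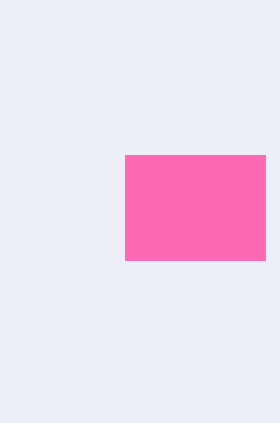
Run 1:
p = 125, q = 155, s = 265, t = 260, col = 'hotpink'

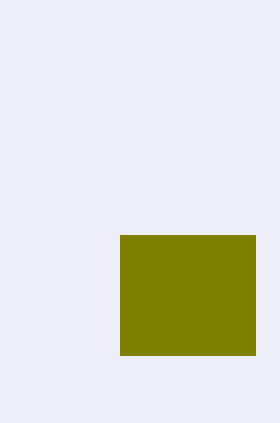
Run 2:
p = 120, q = 235, s = 255, t = 355, col = 'olive'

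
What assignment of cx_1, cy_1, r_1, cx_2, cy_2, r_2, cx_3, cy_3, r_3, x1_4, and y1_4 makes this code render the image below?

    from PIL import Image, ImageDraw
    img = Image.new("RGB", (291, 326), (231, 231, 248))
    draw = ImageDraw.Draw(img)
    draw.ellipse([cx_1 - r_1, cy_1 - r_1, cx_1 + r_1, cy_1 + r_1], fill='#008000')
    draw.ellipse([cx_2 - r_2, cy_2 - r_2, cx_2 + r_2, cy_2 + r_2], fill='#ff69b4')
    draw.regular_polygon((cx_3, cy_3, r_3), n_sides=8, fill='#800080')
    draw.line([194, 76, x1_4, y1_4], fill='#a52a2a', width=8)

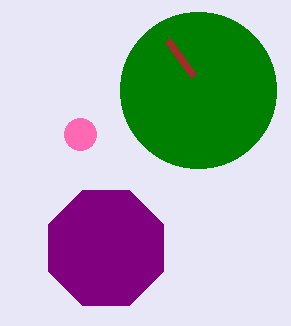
cx_1 = 198, cy_1 = 90, r_1 = 78, cx_2 = 80, cy_2 = 134, r_2 = 16, cx_3 = 106, cy_3 = 248, r_3 = 62, x1_4 = 168, y1_4 = 40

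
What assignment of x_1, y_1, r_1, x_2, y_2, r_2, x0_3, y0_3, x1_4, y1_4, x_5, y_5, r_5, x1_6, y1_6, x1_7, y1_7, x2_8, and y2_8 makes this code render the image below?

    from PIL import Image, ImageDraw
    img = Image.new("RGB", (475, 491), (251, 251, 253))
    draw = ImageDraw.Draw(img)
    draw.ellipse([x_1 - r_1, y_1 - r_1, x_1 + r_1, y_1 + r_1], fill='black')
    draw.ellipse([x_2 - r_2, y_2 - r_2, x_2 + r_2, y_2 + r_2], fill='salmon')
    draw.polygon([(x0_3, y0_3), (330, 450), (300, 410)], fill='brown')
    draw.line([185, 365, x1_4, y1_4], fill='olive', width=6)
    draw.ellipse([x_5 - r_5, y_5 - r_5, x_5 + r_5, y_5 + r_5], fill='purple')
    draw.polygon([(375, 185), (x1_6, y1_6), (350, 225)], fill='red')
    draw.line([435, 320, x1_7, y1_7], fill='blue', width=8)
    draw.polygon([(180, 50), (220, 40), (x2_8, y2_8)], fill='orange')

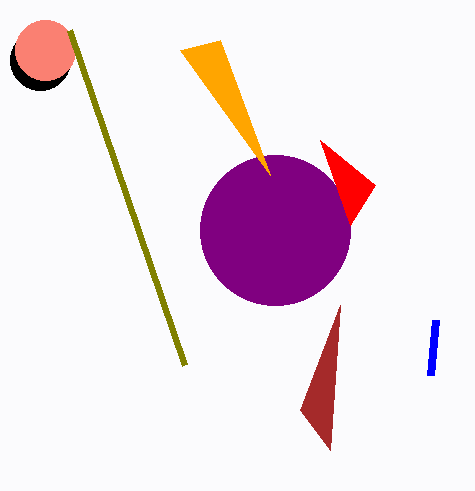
x_1 = 40
y_1 = 60
r_1 = 30
x_2 = 45
y_2 = 50
r_2 = 30
x0_3 = 340
y0_3 = 305
x1_4 = 70
y1_4 = 30
x_5 = 275
y_5 = 230
r_5 = 75
x1_6 = 320
y1_6 = 140
x1_7 = 430
y1_7 = 375
x2_8 = 270
y2_8 = 175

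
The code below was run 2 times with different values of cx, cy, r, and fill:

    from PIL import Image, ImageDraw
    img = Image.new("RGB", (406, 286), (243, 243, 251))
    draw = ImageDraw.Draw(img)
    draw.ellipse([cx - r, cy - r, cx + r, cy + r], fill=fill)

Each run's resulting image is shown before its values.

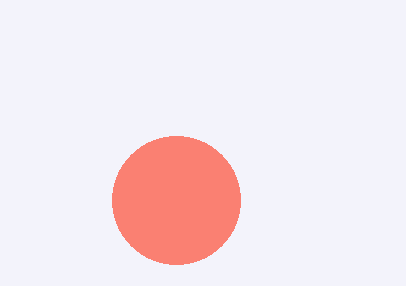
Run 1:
cx = 176; cy = 200; r = 64; fill = 'salmon'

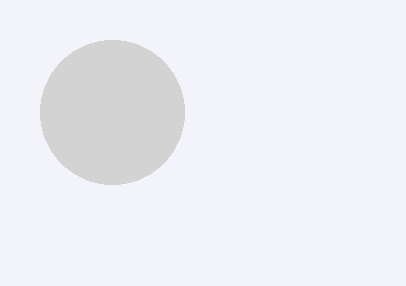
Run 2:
cx = 112, cy = 112, r = 72, fill = 'lightgray'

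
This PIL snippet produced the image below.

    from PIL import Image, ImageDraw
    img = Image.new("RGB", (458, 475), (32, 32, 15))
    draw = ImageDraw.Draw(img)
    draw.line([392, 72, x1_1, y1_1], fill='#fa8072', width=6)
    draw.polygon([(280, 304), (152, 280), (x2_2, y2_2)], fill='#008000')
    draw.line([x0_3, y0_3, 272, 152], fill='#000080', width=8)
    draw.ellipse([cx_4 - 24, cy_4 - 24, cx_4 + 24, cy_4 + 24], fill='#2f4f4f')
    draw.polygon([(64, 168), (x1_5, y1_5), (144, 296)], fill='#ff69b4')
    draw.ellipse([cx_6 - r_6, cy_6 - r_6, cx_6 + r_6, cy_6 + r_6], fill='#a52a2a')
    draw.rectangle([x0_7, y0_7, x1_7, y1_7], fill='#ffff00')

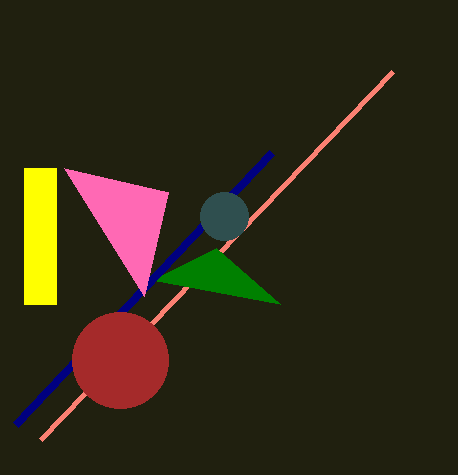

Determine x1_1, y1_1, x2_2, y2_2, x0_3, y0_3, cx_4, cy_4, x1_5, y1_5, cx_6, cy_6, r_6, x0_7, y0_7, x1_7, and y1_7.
x1_1 = 40
y1_1 = 440
x2_2 = 216
y2_2 = 248
x0_3 = 16
y0_3 = 424
cx_4 = 224
cy_4 = 216
x1_5 = 168
y1_5 = 192
cx_6 = 120
cy_6 = 360
r_6 = 48
x0_7 = 24
y0_7 = 168
x1_7 = 56
y1_7 = 304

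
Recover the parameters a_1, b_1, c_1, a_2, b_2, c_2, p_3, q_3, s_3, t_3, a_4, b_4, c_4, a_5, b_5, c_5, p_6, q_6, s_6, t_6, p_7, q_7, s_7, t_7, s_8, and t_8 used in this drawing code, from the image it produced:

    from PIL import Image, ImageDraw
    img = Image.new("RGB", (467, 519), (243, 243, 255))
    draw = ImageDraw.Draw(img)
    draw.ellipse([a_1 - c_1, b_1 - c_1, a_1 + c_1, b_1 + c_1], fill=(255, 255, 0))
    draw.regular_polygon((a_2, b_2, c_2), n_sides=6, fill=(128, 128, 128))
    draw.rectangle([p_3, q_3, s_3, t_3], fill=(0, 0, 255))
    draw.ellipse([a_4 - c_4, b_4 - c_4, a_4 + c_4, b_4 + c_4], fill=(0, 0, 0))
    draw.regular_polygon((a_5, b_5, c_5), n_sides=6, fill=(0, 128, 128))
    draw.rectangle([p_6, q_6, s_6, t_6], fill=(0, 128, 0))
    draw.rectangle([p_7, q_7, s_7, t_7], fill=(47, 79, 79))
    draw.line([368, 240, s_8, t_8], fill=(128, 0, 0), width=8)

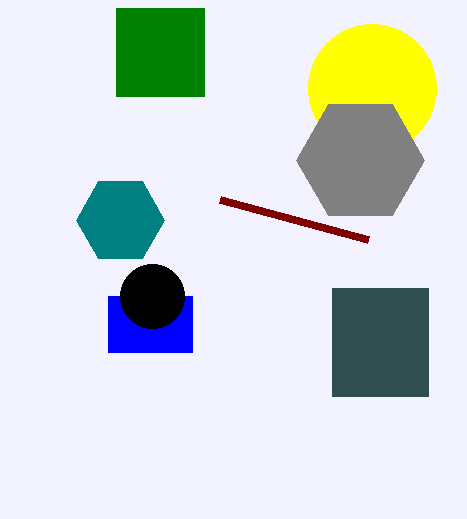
a_1 = 372; b_1 = 88; c_1 = 64; a_2 = 360; b_2 = 160; c_2 = 64; p_3 = 108; q_3 = 296; s_3 = 192; t_3 = 352; a_4 = 152; b_4 = 296; c_4 = 32; a_5 = 120; b_5 = 220; c_5 = 44; p_6 = 116; q_6 = 8; s_6 = 204; t_6 = 96; p_7 = 332; q_7 = 288; s_7 = 428; t_7 = 396; s_8 = 220; t_8 = 200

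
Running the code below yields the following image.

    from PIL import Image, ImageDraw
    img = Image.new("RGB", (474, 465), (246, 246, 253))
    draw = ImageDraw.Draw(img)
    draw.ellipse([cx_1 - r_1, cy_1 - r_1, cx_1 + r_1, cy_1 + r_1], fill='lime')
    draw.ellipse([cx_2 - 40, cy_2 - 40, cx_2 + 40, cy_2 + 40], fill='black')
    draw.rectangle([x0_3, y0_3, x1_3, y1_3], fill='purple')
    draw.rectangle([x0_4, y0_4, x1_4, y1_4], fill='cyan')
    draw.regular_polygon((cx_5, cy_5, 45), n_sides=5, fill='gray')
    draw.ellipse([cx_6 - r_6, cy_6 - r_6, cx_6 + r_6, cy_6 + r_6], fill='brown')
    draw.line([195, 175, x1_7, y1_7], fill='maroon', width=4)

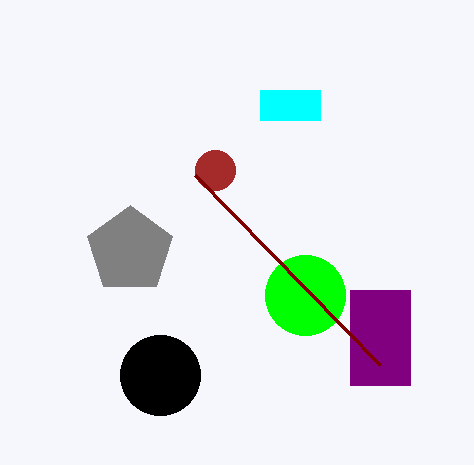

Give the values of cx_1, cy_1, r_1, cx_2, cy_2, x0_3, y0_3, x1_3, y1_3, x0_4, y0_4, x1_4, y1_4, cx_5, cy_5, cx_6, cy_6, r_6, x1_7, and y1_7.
cx_1 = 305; cy_1 = 295; r_1 = 40; cx_2 = 160; cy_2 = 375; x0_3 = 350; y0_3 = 290; x1_3 = 410; y1_3 = 385; x0_4 = 260; y0_4 = 90; x1_4 = 320; y1_4 = 120; cx_5 = 130; cy_5 = 250; cx_6 = 215; cy_6 = 170; r_6 = 20; x1_7 = 380; y1_7 = 365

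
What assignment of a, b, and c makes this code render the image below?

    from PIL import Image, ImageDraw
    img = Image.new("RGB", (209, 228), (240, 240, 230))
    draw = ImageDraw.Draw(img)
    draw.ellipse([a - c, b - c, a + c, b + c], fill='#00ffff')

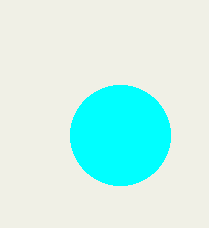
a = 120
b = 135
c = 50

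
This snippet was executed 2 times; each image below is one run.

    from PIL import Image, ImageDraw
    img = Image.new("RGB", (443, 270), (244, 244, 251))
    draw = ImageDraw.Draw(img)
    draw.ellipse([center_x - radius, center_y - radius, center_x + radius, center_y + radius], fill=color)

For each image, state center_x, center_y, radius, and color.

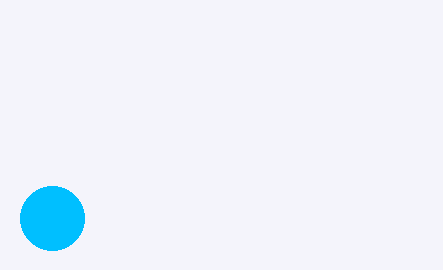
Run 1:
center_x = 52
center_y = 218
radius = 32
color = 'deepskyblue'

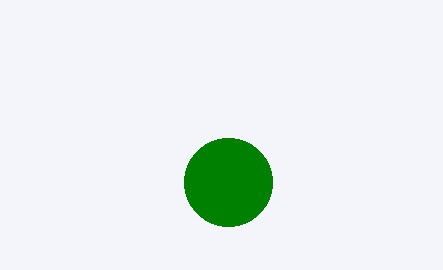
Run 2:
center_x = 228; center_y = 182; radius = 44; color = 'green'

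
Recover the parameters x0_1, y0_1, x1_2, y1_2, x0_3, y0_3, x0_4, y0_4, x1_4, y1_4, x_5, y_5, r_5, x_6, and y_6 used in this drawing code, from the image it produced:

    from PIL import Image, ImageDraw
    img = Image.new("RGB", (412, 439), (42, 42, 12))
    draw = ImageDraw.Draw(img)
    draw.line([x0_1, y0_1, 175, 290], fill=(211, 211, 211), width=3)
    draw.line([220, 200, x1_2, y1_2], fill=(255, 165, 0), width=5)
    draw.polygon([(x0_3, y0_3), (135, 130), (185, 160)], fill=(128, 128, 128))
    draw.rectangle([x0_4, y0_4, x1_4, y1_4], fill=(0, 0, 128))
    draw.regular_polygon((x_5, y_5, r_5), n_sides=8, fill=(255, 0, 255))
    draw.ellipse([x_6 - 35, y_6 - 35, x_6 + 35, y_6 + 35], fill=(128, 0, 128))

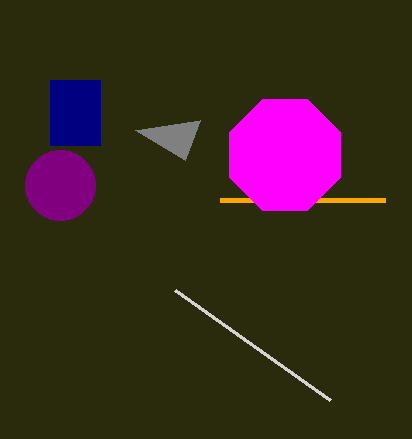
x0_1 = 330, y0_1 = 400, x1_2 = 385, y1_2 = 200, x0_3 = 200, y0_3 = 120, x0_4 = 50, y0_4 = 80, x1_4 = 100, y1_4 = 145, x_5 = 285, y_5 = 155, r_5 = 60, x_6 = 60, y_6 = 185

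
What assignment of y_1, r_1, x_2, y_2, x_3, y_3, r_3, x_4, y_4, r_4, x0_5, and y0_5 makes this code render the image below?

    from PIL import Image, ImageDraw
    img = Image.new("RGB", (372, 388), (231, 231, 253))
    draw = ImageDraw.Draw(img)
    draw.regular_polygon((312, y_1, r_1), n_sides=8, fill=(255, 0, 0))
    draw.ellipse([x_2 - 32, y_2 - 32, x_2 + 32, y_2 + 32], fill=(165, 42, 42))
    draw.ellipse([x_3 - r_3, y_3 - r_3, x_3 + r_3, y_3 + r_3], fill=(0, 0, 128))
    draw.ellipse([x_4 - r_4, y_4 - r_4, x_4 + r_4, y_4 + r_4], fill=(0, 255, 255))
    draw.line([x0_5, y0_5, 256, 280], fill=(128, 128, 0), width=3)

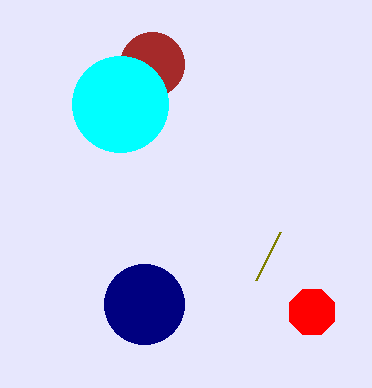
y_1 = 312
r_1 = 24
x_2 = 152
y_2 = 64
x_3 = 144
y_3 = 304
r_3 = 40
x_4 = 120
y_4 = 104
r_4 = 48
x0_5 = 280
y0_5 = 232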